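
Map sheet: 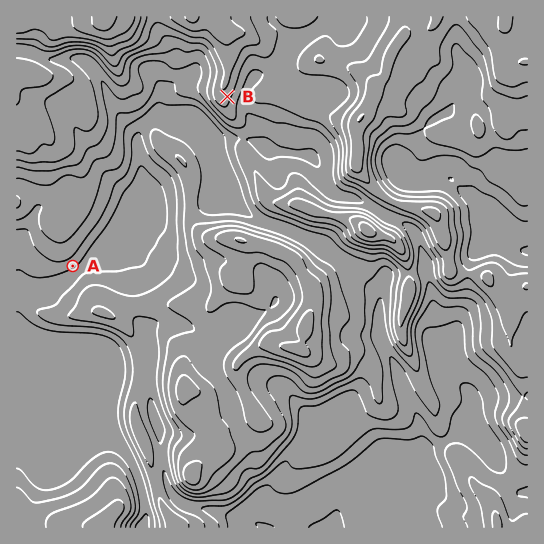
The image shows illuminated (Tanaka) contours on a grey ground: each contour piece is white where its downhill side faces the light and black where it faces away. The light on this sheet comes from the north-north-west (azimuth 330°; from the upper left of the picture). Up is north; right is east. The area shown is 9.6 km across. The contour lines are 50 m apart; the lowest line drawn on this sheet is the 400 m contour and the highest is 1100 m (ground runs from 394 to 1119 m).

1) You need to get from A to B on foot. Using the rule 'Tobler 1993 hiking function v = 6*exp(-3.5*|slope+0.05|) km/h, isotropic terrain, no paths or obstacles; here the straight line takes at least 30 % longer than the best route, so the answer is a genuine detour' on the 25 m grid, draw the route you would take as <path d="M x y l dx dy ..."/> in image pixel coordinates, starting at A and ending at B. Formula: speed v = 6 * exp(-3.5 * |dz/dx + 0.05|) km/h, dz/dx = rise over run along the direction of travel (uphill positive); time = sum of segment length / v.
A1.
<path d="M73 266l8-8 10-21 8-8 22-43 6-7 15-29 0-15 7-13 2-4 8-8 38-19 5 0 3 2 8 8 5 2 3 0 2-1 3-3 1-2"/>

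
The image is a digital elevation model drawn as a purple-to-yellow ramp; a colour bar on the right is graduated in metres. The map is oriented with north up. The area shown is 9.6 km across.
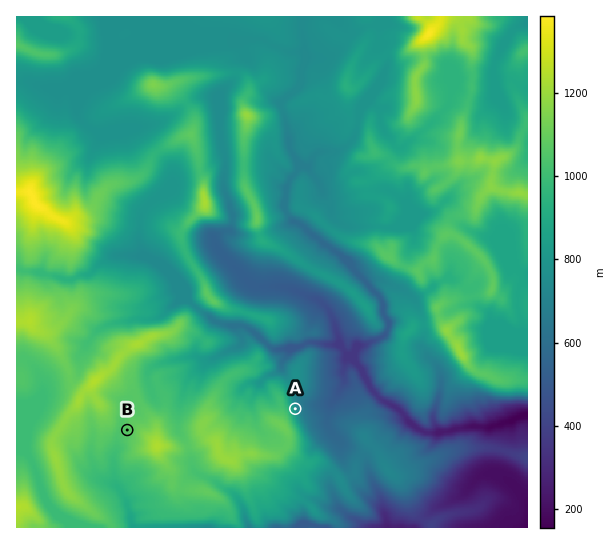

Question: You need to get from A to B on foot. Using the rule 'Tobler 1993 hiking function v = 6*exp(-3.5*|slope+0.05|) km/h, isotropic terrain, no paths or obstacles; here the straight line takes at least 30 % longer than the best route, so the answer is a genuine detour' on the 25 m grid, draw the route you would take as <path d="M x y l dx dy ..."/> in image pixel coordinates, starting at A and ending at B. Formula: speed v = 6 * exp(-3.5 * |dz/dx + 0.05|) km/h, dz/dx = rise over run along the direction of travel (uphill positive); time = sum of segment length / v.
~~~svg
<path d="M295 409l-10-22-3-2-5-3-6 0-2 1-2 3 0 4-1 3-3 1-2 0-10 5-14 0-8-4-4-5-6-3-2 0-6 3-8 8-2 1-10 10-5 2-4 4-3 2-6 0-6-3-17 0-3 1-2 3-12 5-4 4-2 3"/>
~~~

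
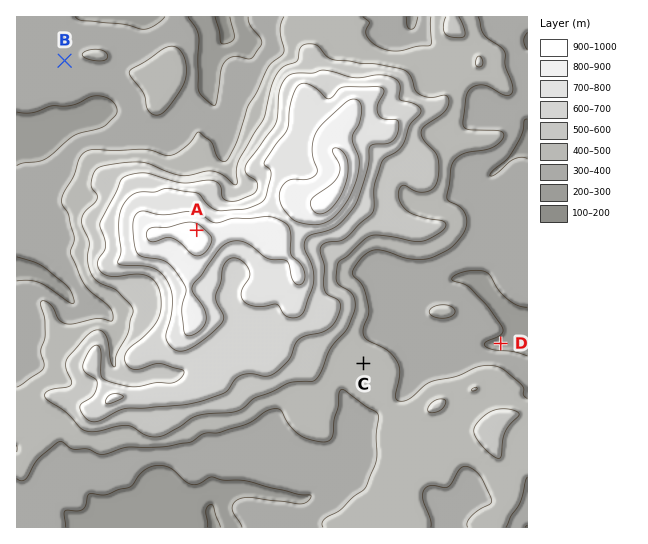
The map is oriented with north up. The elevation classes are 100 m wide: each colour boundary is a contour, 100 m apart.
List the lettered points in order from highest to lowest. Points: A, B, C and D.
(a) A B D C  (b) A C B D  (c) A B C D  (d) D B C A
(b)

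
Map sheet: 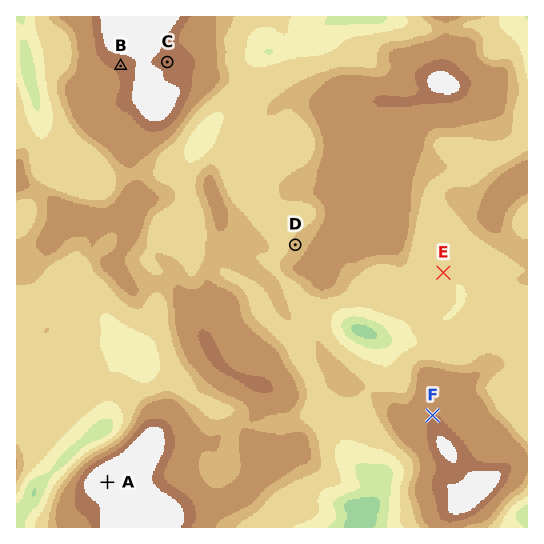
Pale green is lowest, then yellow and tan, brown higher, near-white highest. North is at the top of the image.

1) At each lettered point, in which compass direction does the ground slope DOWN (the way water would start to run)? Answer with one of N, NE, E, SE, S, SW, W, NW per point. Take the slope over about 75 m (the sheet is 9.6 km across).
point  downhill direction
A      S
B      SW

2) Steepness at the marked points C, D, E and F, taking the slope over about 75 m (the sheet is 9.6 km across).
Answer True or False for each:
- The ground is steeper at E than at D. False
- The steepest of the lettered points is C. False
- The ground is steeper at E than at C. False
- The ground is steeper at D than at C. True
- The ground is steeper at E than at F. False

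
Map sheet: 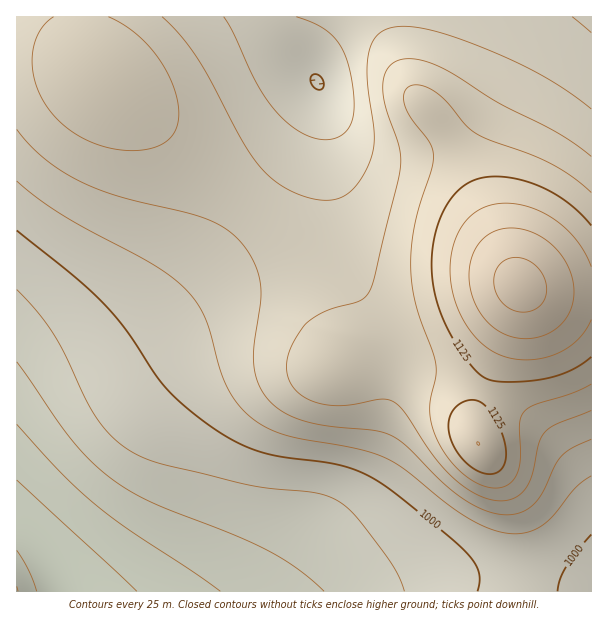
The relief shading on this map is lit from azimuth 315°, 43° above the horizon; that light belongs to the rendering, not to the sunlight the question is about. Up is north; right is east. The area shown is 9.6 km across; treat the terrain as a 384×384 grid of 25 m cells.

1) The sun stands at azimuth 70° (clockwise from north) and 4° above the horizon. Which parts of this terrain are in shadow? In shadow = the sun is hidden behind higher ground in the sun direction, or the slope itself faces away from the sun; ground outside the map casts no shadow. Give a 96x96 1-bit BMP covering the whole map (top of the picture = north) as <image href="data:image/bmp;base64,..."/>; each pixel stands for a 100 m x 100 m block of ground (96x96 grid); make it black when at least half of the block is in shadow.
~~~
<image width="96" height="96" href="data:image/bmp;base64,Qk2+BAAAAAAAAD4AAAAoAAAAYAAAAGAAAAABAAEAAAAAAIAEAAATCwAAEwsAAAIAAAAAAAAA////AAAAAAAAAAAAAAAAAAAAAAAAAAAAAAAAAAAAAAAAAAAAAAAAAAAAAAAAAAAAAAAAAAAAAAAAAAAAAAAAAAAAAAAAAAAAAAAAAAAAAAAAAAAAAAAAAAAAAAAAAAAAAAAAAAAAAAAAAAAAAAAAAAAAAAAAAAAAAAAAAAAAAAAAAAAAAAAAAAAAAAAAAAAAAAAAAAAAAAAAAAAAAAAAP//8AAAAAAAAAAAB///+AAAAAAAAAAAH///+AAAAAAAAAAAH///+AAAAAAAAAAAH///+AAAAAAAAAAAH///+AAAAAAAAAAAH///8AAAAAAAAAAAD///8AAAAAAAAAAAB///4AAAAAAAAAAAA///4AAAAAAAAAAAAf//wAAAAAAAAAAAAH//wAAAAAAAAAAAAD//gAAAAAAAAAAAAB//AAAAAAAAAAAAAA//AAAAAAAAAAAAAAP+AAAAAAAAAAAAAAH8AAAAAAAAAAAAAAB4AAAAAAAAAAAAAAAAAAAAAAAAAAAAAAAAAAAAAAAAAAAAAAAAAAAAAAAAAAAAAAAAAAAAAAAAAAAAAAAAAAAAAAAAAAAAAAAAAAAAAAAAAAAAAAAAAAAAAAAAAAAAAAAAAAAAAAAAAAAAAAAAAAAAAAAAAAAAAAAAAAAAAAAAAAAAAAAeAAAAAAAAAAAAAAB/4AAAAAAAAAAAAAH/8AAAAAAAAAAAAAH/8AAAAAAAAAAAAAP/8AAAAAAAAAAAAAP/8AAAAAAAAAAAAAP/8AAAAAAAAAAAAAf/8AAAAAAAAAAAAAP/8AAAAAAAAAAAAAP/4AAAAAAAAAAAAAP/4AAAAAAAAAAAAAP/wAAAAAAAAAAAAAH/wAAAAAAAAAAAAAD/gAAAAAAAAAAAAAB/AAAAAAAAAAAAAAA+AAAAAAAAAAAAAAAIAAAAAAAAAAAAAAAAAAAAAAAAAAAAAAAAAAAAAAAAAAAAAAAAAAAAAAAAAAAAAAAAAAAAAAAAAAAAAAAAAAAAAAAAAAAAAAAAAAAAAAAAAAAAAAAAAAAAAAAAAAAAAAAAAAAAAAAAAAAAAAAAAAAAAAAAAAAAAAAAAAAAAAAAAAAAAAAAAAAAAAAAAAAAAAAAAAAAAAAAAAAAAAAAAAAAAAAAAAAAAAAAAAAAAAAAAAAAAAAAAAAAAAAAAAAAAAAAAAAAAAAAAAAAAAAAAAAAAAAAAAAAAAAAAAAAAAAAAAAAAPgAAAAAAAAAAAAAB/wAAAAAAAAAAAAAD/4AAAAAAAAAAAAAH/4AAAAAAAAAAAAAP/wAAAAAAAAAAAAAP/wAAAAAAAAAAAAAP/wAAAAAAAAAAAAAf/gAAAAAAAAAAAAAP/gAAAAAAAAAAAAAP/AAAAAAAAAAAAAAP+AAAAAAAAAAAAAAH8AAAAAAAAAAAAAAH4AAAAAAAAAAAAAABwAAAAAAAAAAAAAAAAAAAAAAAAAAAAAAAAAAAAAAAAAAAAAAAAAAAAAAAAAAAAAAAAAAAAAAAAAAAAAAAAAAAAAAAAAAAAAAAAAAAAAAAAAAAAAAAAAAAAAA="/>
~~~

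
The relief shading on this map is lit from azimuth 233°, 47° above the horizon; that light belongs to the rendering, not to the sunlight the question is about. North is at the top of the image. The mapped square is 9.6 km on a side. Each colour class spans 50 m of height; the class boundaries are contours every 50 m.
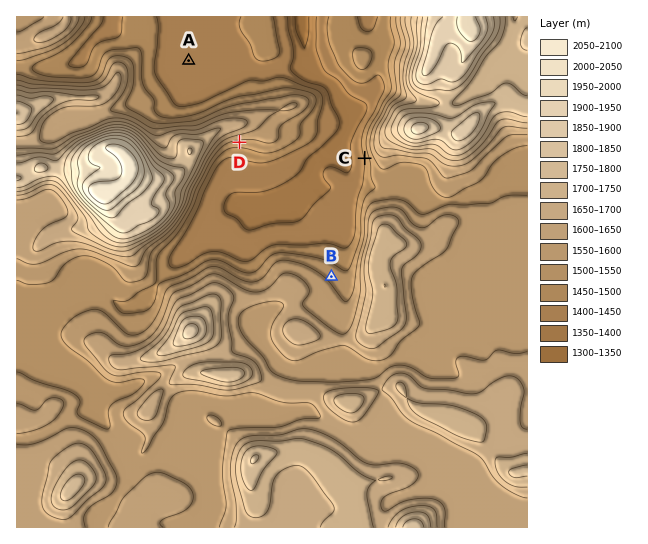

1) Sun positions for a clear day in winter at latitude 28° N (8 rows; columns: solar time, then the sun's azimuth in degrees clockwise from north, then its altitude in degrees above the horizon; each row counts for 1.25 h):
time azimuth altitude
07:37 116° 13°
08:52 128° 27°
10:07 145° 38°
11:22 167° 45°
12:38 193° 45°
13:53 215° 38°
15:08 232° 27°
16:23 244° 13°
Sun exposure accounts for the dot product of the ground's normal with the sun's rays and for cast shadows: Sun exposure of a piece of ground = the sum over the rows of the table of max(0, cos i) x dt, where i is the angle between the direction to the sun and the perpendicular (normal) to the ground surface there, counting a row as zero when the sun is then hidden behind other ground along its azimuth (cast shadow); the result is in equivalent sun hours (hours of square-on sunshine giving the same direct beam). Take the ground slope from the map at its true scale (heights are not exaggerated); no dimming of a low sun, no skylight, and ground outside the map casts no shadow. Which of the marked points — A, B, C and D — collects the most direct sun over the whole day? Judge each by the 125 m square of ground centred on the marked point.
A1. D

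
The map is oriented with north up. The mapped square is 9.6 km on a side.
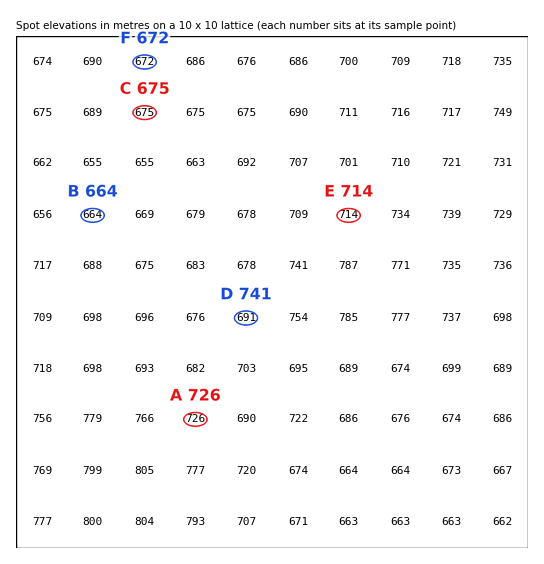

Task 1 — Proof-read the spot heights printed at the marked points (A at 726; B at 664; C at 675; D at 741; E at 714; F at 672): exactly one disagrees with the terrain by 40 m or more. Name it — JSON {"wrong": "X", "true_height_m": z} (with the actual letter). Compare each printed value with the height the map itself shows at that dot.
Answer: {"wrong": "D", "true_height_m": 691}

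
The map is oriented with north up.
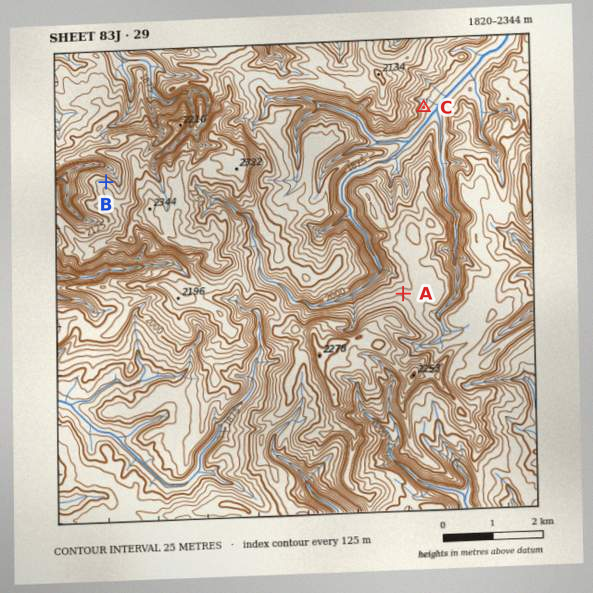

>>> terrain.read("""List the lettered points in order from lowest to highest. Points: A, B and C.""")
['C', 'A', 'B']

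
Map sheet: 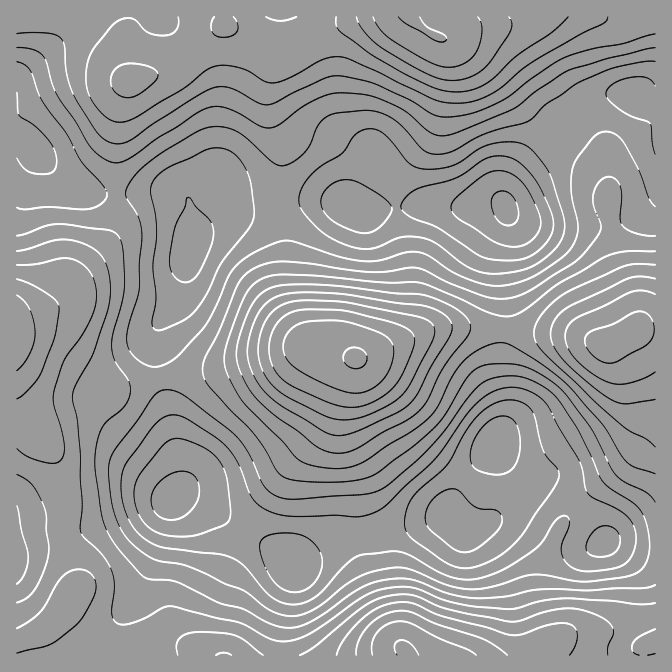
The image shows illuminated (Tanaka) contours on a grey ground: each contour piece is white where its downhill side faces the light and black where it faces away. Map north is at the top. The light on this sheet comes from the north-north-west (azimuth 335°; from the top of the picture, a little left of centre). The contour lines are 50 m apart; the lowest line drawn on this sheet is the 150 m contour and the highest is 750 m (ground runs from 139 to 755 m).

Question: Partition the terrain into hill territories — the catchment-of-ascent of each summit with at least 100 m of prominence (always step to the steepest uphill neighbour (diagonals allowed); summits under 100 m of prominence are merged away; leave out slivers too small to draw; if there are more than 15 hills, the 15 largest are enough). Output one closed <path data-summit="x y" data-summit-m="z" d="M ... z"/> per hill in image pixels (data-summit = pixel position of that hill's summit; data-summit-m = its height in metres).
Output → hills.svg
<path data-summit="357 358" data-summit-m="755" d="M642 94l-33 0-14 4-31 18-8 7-8 17-32 32-10 18-2 16-6-3-16 0-12 3-45-2-63 9-24-10-24-2-44 10-38 0-20 7-14 14-7 11-12 52-21 30-4 15 10 58 17 72-3 20-7 8 16 0 20 8 32 23 39 22 17 15 15-12 28-15 16-3 30-2 6-3 38-8 12-5 10 0 8 10 14 1 15-5 17-10 11-1 57 30 12 3 11 0 9-3-1-8-9-15-30-32-14-7-30-2-12-12-14-22 12-27 0-26-3-10 0-39 3-15-3-76 5-17-2-23 14 9 14 3 70 2 21-5 25-13 6-6 0-105z"/><path data-summit="408 17" data-summit-m="705" d="M655 16l-638 0-1 126 12 2 32 35 28 14 7 1 80-1 10 3 4 6 2 8 1 33 6-11 14-14 7-4 13-3 38 0 44-10 24 2 24 10 63-9 45 2 12-3 16 0 6 3 2-16 10-18 32-32 8-17 8-7 31-18 14-4 47 1z"/><path data-summit="405 652" data-summit-m="706" d="M187 498l-12 0-8 5-32 8-21 10-30 10-37 3-30 10-1 111 640 0-1-104-16-2-22-6-15 0-7 3-18-2-27-11-1-4-10-3-2-3-13-7-16-3-21 11-15 5-10 0-12-11-10 0-12 5-38 8-6 3-40 4-26 11-23 17-21-18-35-19-32-23z"/><path data-summit="17 330" data-summit-m="645" d="M24 143l-8 0 1 401 30-10 30-1 37-12 21-10 32-8 4-3 7-10 3-20-17-72-10-58 4-15 21-30 12-50 0-35-2-8-4-6-10-3-41 0-2 1-44-1-28-14-26-30z"/><path data-summit="632 333" data-summit-m="671" d="M655 203l-21 15-30 8-59 0-20-3-15-9-2 1 0 20-5 17 0 30 3 16 0 30-3 15 0 39 3 10 0 26-12 25 14 24 12 12 30 2 14 7 30 32 11 23 20 1 22 7 9-1z"/>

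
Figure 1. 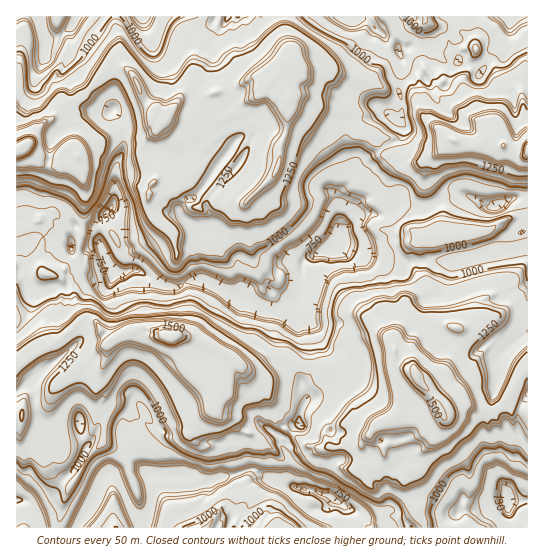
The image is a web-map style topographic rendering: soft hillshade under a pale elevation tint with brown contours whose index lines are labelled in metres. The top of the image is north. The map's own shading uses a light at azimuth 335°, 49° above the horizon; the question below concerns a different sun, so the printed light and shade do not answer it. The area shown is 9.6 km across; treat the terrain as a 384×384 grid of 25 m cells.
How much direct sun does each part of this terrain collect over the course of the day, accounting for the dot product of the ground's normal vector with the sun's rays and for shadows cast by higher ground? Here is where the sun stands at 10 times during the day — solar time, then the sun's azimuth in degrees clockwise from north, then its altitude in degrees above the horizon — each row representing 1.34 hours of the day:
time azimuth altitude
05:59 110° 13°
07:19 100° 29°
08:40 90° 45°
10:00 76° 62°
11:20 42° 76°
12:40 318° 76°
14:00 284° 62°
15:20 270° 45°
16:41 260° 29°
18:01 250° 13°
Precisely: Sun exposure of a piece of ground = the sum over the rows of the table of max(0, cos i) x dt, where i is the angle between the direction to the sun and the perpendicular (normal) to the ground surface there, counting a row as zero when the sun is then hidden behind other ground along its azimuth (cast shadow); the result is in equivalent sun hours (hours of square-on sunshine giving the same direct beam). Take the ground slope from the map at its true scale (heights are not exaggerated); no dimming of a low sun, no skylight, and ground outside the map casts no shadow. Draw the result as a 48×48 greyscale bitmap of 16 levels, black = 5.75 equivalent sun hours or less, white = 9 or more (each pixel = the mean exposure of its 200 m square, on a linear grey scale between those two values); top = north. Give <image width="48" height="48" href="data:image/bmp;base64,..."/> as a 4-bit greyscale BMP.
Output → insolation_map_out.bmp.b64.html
<image width="48" height="48" href="data:image/bmp;base64,Qk32BAAAAAAAAHYAAAAoAAAAMAAAADAAAAABAAQAAAAAAIAEAAATCwAAEwsAABAAAAAAAAAAAAAAABEREQAiIiIAMzMzAERERABVVVUAZmZmAHd3dwCIiIgAmZmZAKqqqgC7u7sAzMzMAN3d3QDu7u4A////AN2bx4jce5raVsqpnel3W97I7Zq5y8idztx95Za8apjd22m8mXhZyomn256ayqzWPbuNull4dJiIrM3d28ashzQlVd65y7zGerXMyFqnSYuqhmvu1lpSIQAWunvnzMjHbGydyXi6h63e3Mdqi9yFYjS8atl8fOm1epbNuIWUt6rNlmZlhmZ0aXzu7u64lop4Wqzu6IdZ6YmWRmZ7mq1rmHvu3u7pbJqZ1+7u63ls7u6Fe97ZqleZm627zdyWpsdme53u66qp3tuH2ojd2HOrmcyJrMrOhlvu7Lre6I25zMia7aeJslpquryN3c3rmIRautnN5m7WvLec2Lu3rex724y2ru7J2nzYjLmry83qi3qNueyYV76czanMe+2supqM3JqdiYeaiHmtjO6M3Z3MzdqMmuqsnIok2Jyd6865VrfYru6qzpzM7d26fLnZ2otUy3mo3u7Yu2ya7u7LrIzN7dy5fJx7x8t4fudoje3Md8qu7u7pl73d7dyofJela8qqXc7IWdmp23ne7u12Wsxma92Xjdtrzbm7lmnu18jMird33pRGyGV7l9yJnqe93de8zMl2rch33aZmtlRkWaNURsybZ4zdzN6K3tzLeMYQAAAiRURnVFq6R8q93N3ezO7qvrecyUEjJVAEU3hYu7u5R8qt7upVaLuXvXqFd0IllWhUamfMqau6Sa2mVae8uoq83Zu8y7RWZlZ0VrzMWom7aYVFaGzd3u3e6927zrpFOMdFjHZ2rMe7pYrMuGq2VXre6tyszsd0RWZDd6vu7aq7uXZI3cmLy7hlWO7u2oUnxXZ3Z5mKvozGZ2fH7smb3u7u7e7utYMMfIqIve67lsaaW8m47JzKd3je7u7u24J7ioXZve7u7Wqnprio3L7u7ux57u7u7ZWqhm64zOl3eOibhWd8zHaN2nZore7u62AFc92qd4rt63uKiWy43dyniKggre7tglAARN6orN7JvtnIuMud7u3e3rh3fcphJ6MACL3su+3aitepuXrO7teJ7cuoeiNZhYYAObzu7M3dqoiIyb7u6lvabNllI1Z4rsYRSe7u7c3NyZh2vd7titiWZCNmhn3c7rggK+7u7tzM27h7ic3ZzbjoZGdnmdeD3opiLO7u7u3N28ia2oiK3Meq3b3tt1VmRXx4W5jO7u7N3JnI3cze11l67c7sd1mKzMaLaJ2M7u7u3am7nd7rVXZoYz3tRZZr3Xm6aM7J3u7u7IyNi97WmWahB2enjFVd7mmoWcunze7sh76byM6XunpqlatoJ7Vmu9SpeYd5zd7au+7Jyd22eXy7vIVmmKRqdnwziZu97t3Jzu7I2K3ep5hqrZPO7aVFS4vch2Vo7t3Izu7pvZzdi8zKlmlq3qNDtpfdt3q2qGrceu7ovHuVrL3d3sy4bXSGrJmOpCLMmrmJyb7Zx6eM2Z7u7qnMtuaJa6mHVYW+7c25a4hpVlrMir7u7anN3uaWZcqsdoh+7svNtrp0R4WGS9iL7t3pS2Z4N3yIZDp43raKzGVmpouXfInY3u2Wpw=="/>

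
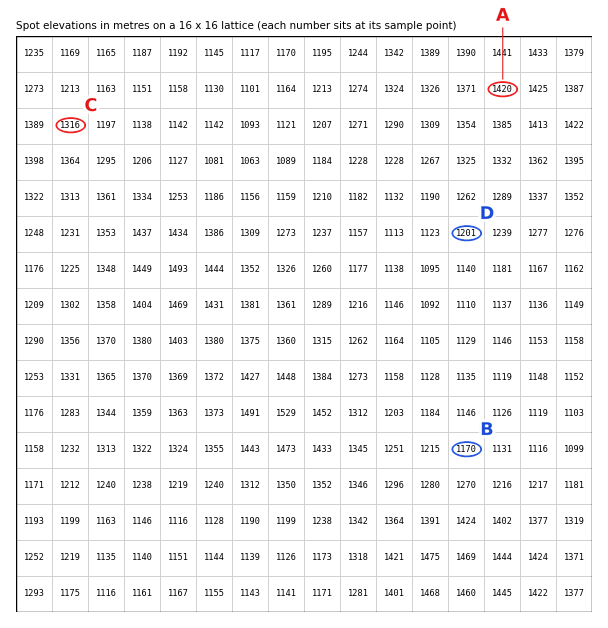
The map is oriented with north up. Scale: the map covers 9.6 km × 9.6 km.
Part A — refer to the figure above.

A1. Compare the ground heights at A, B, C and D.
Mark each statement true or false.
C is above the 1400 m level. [false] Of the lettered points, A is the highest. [true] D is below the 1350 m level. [true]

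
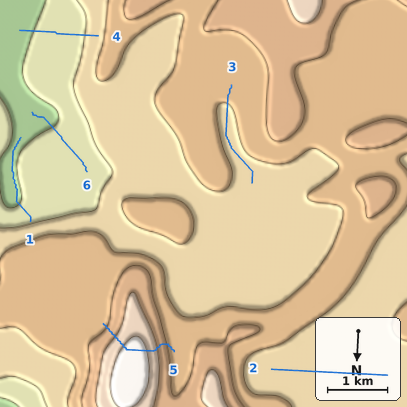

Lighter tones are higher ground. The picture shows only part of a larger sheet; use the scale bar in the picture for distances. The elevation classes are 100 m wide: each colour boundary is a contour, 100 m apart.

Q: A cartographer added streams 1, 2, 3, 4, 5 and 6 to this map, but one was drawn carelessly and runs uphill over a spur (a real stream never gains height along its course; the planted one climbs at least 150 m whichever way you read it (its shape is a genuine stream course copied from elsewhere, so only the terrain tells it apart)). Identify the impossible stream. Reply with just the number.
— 5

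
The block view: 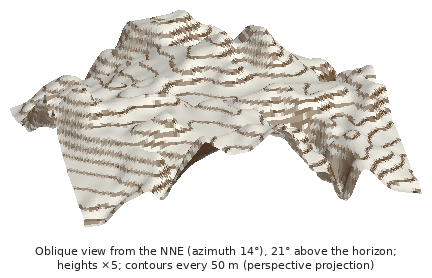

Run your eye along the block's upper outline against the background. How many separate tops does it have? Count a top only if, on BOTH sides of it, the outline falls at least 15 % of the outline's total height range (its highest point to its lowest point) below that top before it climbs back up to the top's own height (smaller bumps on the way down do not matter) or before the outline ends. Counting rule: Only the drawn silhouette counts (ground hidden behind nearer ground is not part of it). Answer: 1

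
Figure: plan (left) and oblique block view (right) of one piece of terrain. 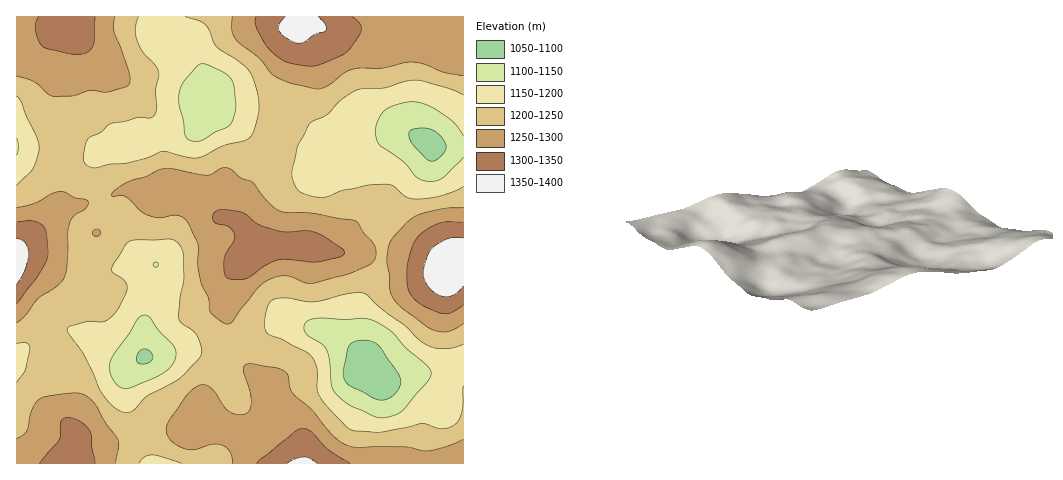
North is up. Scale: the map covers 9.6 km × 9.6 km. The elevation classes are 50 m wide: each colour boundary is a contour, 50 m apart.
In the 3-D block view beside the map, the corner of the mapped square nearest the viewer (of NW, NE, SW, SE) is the NE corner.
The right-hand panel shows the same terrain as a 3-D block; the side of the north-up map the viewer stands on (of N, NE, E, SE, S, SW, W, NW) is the NE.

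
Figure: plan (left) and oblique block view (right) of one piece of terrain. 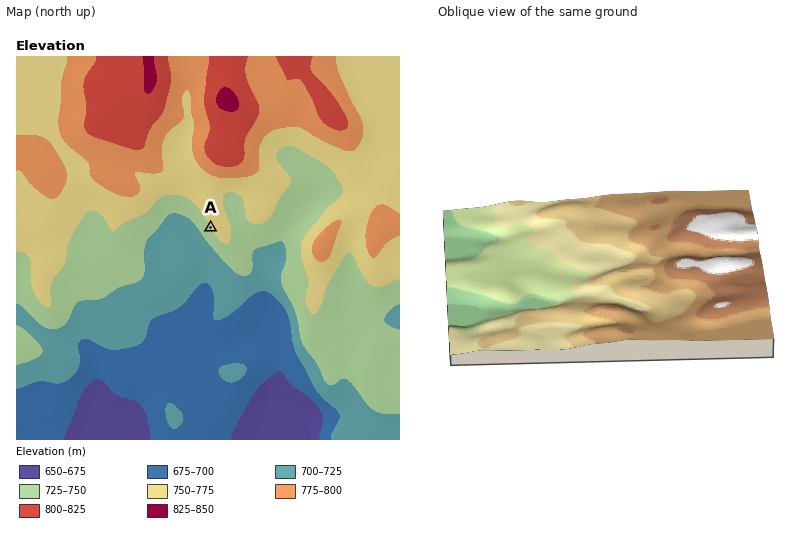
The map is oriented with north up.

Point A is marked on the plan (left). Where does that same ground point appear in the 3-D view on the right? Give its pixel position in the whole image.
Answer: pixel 621 269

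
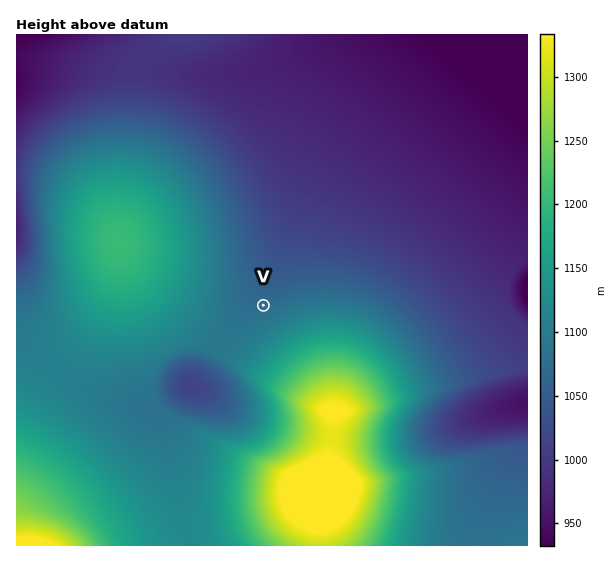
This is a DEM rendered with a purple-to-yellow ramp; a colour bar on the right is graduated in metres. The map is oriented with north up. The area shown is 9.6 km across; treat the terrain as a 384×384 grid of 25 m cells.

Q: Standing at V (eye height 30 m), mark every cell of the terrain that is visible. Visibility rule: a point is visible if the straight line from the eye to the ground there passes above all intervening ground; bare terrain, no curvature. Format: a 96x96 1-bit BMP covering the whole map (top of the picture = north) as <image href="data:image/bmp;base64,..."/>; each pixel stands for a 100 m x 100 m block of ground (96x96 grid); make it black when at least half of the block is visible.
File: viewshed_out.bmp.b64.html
<image width="96" height="96" href="data:image/bmp;base64,Qk2+BAAAAAAAAD4AAAAoAAAAYAAAAGAAAAABAAEAAAAAAIAEAAATCwAAEwsAAAIAAAAAAAAA////AAAAAAD////4AAAAAAAAAAD////4AAAAAAAAAAD////4AAAAAAAAAAD////8AAAAAAAAAAD////8AAAAAAAAAAD////8AAAAAAAAAAD////8AAAAAAAAAAD////8AAAAAAAAAAD////+AAAAAAAAAAD////+AAAAAAAAAAD////+AAAAAAAAAAD////+AAAAAAAAAAD/////AAAHwAAAAAD/////AAB/gAAAAAD/////AAP/AAAAAAD/////AA/8AAAAAAD/////gD/wAAAAAAD/////gHAAAAAAAAD/////gAAAAAAAAAD/////gAAAAAAAAAD/////wAAAAAAAAAD/////4AAAAAAAAAD/////wAAAAAAAAAD/////AAAAAAAAAAD////8AAAAAAAAAAD////wAAAAAAAAAAD////wAAAD4AAAAAD////gAAAP8AAAAAAAB//gAAA/8AAAAAAAAA/AAAD/8AAAAAAAAAHAAAH/8AAAAAAAAABAAAf/+AAAAAAAAABgAA//+AAAAAAAAAAgAD//+AAAAAAAAAAwAP//+AAAAAAAAAAYAf//+AAAAAAAAAA8D///+AAAAAAAAAA/////+AAAAAAAAAB/////+AAAAAAAAAB/////+AAAAAAAAAD/////8AAAAAAAAAD/////8AAAAAAAAAD/////8AAAAAAAAAH/////8AAAAAAAAAH/////8AAAAAAAAAH/////8AAAAAAAAAH/////8AAAAAAAAAH/////8AAAAAAAAAH/////8AAAAAAAAAH/////8AAAAAAAAAH/////+AAAAAAAAAH//////AAAAAAAAAH//////gAAAAAAAAH//////8AAAAAAAAH///////gAAAAAAAH///////+AAAAAAAD/////////AAAAAAD///////////4AAAD///////////8AAAB///////////8AAAA///////////8AAAAf//////////8AAAAP//////////8AAAAH//////////8AAAAD//////////8AAAAA//////////8AAAAAf/////////8AAAAAH/////////8AAAAAB/////////8AAAAAAf////////8AAAAAAP////////8AAAAAAP////////8AAAAAAH////////8AAAAAAH////////8AAAAAAH////////8AAAAAAH////////8AAAAAAH////////8AAAAAAH////////8AAAAAAH////////8AAAAAAH////////8AAAAAAP////////8AAAAAAP////////8AAAAAAP////////8AAAAAAP////////8AAAAAAf////////8AAAAAAf////////8AAAAAA/////////8AAAAAB/////////8AAAAAB/////////8AAAAAD/////////8AAAAAP/////////8AAAAAf/////////8AAAAB//////////8AAAAD//////////8AAAAH//////////8AAAAH//////////8="/>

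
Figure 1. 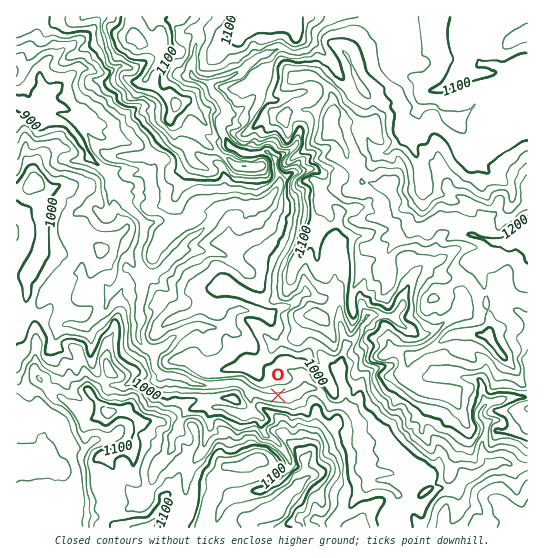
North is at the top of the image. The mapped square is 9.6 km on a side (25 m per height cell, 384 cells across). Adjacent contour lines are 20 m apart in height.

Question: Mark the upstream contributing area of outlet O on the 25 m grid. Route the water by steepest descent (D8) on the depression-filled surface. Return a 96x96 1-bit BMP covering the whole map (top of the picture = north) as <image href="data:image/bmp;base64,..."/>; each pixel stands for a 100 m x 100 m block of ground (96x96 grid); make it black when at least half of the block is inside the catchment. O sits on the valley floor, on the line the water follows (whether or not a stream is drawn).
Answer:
<image width="96" height="96" href="data:image/bmp;base64,Qk2+BAAAAAAAAD4AAAAoAAAAYAAAAGAAAAABAAEAAAAAAIAEAAATCwAAEwsAAAIAAAAAAAAA////AAAAAAAAAAAAAA////////8AAAAAAA////////8AAAAAAAP///////8AAAAAAAB///////8AAAAAAAA///////8AAAAAAAA///////8AAAAAAAAf//////8AAAAAAAAP//////8AAAAAAAAH//////8AAAAAAAAD//////8AAAAAAAAD//////8AAAAAAAAD//////8AAAAAAAAD//////8AAAAAAAAB//////8AAAAAAAAD//////8AAAAAAAAD//////8AAAAAAAAD//////8AAAAAAAAD//////8AAAAAAAAH//////8AAAAAAAAH//////8AAAAAAAAH//////8AAAAAAAAH//////8AAAAAAAAH//////8AAAAAAAAP//////8AAAAAAAAP//////8AAAAAAAB///////8AAAAAAAB///////8AAAAAAAB///////4AAAAAAAP///////wAAAAAAAf///////wAAAAAAAf///////gAAAAAAAP///////AAAAAAAAH//////+AAAAAAAAD//////8AAAAAAAAD//////8AAAAAAAAAP/////4AAAAAAAAAH/////wAAAAAAAAAD/////4AAAAAAAAAD/////4AAAAAAAAAD/////4AAAAAAAAAAH////4AAAAAAAAAAH////wAAAAAAAAAAD////wAAAAAAAAAAD////wAAAAAAAAAAD////wAAAAAAAAAAB////wAAAAAAAAAAB////gAAAAAAAAAAAP///gAAAAAAAAAAAP///gAAAAAAAAAAAH///AAAAAAAAAAAAH///8AAAAAAAAAAAH///8AAAAAAAAAAAD///+AAAAAAAAAAAA///8AAAAAAAAAAAAf//gAAAAAAAAAAAAH/+AAAAAAAAAAAAABH+AAAAAAAAAAAAAAD4AAAAAAAAAAAAAAAAAAAAAAAAAAAAAAAAAAAAAAAAAAAAAAAAAAAAAAAAAAAAAAAAAAAAAAAAAAAAAAAAAAAAAAAAAAAAAAAAAAAAAAAAAAAAAAAAAAAAAAAAAAAAAAAAAAAAAAAAAAAAAAAAAAAAAAAAAAAAAAAAAAAAAAAAAAAAAAAAAAAAAAAAAAAAAAAAAAAAAAAAAAAAAAAAAAAAAAAAAAAAAAAAAAAAAAAAAAAAAAAAAAAAAAAAAAAAAAAAAAAAAAAAAAAAAAAAAAAAAAAAAAAAAAAAAAAAAAAAAAAAAAAAAAAAAAAAAAAAAAAAAAAAAAAAAAAAAAAAAAAAAAAAAAAAAAAAAAAAAAAAAAAAAAAAAAAAAAAAAAAAAAAAAAAAAAAAAAAAAAAAAAAAAAAAAAAAAAAAAAAAAAAAAAAAAAAAAAAAAAAAAAAAAAAAAAAAAAAAAAAAAAAAAAAAAAAAAAAAAAAAAAAAAAAAAAAAAAAAAAAAAAAAAAAAAAAAAAAAAAAAAAAAAAAAAAAAAAAAAAAAAAAAAAAAAAAAAAAAAAAAAAAAAAAAAAAAAAAAAAAAAAAAAAAAAAAAAAAAAAAAAAAAAAAAAA="/>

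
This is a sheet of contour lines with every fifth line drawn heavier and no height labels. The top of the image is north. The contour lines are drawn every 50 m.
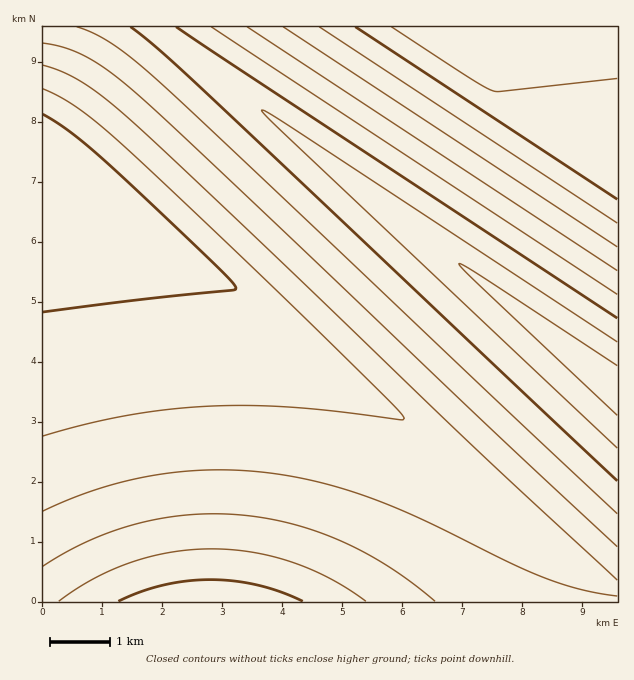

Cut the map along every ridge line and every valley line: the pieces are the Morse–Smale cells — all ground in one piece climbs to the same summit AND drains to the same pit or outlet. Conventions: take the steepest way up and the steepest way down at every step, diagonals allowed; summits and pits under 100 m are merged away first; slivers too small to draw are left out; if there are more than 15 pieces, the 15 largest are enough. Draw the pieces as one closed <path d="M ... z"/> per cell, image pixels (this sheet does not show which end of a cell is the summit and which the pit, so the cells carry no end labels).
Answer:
<path d="M43 142l0 460 575-1-1-15-550-428z"/><path d="M155 26l-113 1 0 114 575 445 1-199-454-352z"/><path d="M617 26l-461 1 461 359z"/>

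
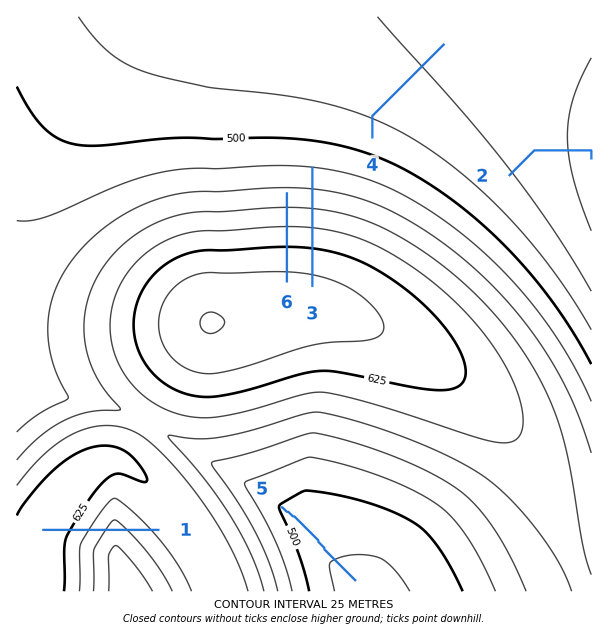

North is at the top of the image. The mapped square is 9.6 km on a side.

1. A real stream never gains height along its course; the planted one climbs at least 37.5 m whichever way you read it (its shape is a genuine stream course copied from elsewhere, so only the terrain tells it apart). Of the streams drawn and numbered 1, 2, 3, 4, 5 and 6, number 1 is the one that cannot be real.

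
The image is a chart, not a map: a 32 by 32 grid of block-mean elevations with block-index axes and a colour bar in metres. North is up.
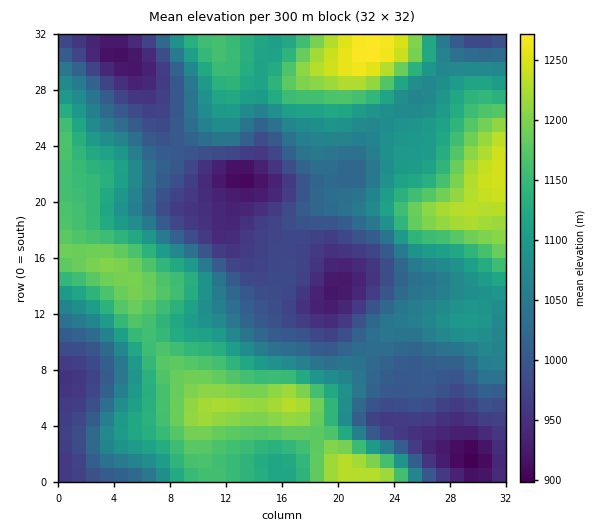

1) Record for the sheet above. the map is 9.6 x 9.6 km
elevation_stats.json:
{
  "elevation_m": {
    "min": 900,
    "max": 1270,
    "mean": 1070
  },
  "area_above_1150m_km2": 22.5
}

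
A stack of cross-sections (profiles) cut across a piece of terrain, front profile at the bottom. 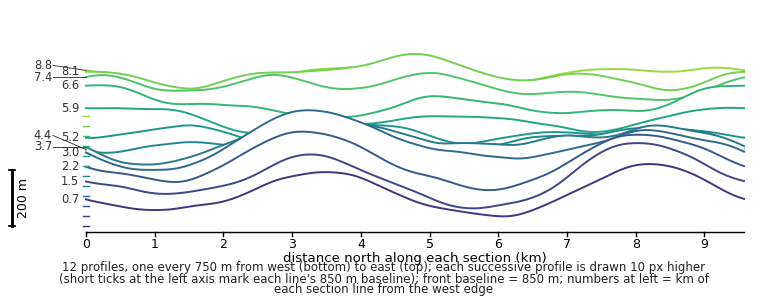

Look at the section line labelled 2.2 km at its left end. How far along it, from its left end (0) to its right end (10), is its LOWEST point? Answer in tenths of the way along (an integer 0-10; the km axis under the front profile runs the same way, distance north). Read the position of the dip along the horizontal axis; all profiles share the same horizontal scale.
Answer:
6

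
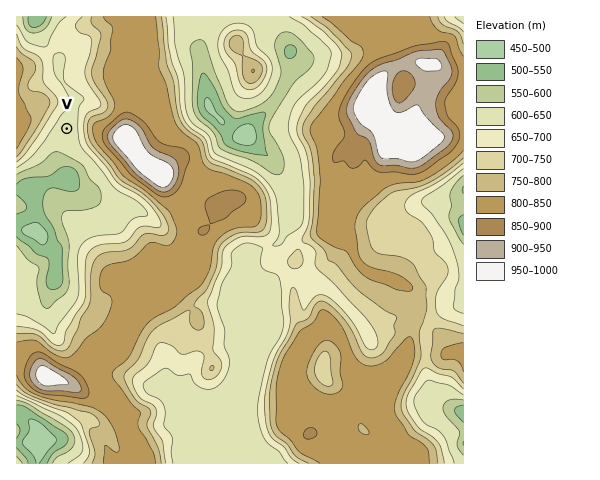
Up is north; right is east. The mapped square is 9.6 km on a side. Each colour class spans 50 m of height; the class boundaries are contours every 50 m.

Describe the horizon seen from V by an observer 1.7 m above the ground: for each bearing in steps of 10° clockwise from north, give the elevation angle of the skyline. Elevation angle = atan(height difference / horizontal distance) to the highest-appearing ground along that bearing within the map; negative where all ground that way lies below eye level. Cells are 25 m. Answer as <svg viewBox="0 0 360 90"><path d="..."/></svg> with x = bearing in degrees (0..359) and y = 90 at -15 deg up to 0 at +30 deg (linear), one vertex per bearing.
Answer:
<svg viewBox="0 0 360 90"><path d="M0 56l10 0 10-3 10-5 10-2 10-1 10-2 10-8 10-5 10-2 10-2 10 5 10 7 10 10 10 6 10 0 10 0 10 1 10-2 10 2 10 5 10 2 10-1 10-1 10-9 10-7 10-3 10-3 10-1 10 0 10 0 10 0 10 2 10 4 10 5 10 5"/></svg>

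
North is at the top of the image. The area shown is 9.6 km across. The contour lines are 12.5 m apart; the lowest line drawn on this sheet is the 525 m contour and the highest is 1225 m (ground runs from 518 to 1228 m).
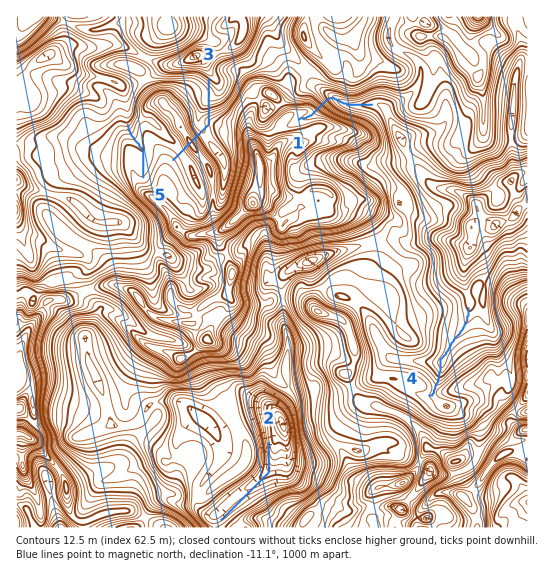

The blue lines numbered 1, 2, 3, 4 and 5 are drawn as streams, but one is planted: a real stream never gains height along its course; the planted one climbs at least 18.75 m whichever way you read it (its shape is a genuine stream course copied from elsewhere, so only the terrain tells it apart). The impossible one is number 3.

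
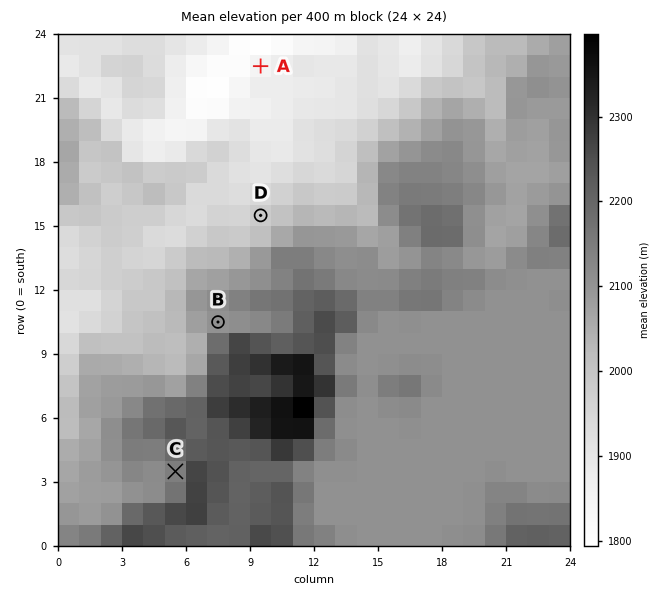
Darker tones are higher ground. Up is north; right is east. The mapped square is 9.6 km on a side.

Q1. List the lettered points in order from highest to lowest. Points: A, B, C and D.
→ C B D A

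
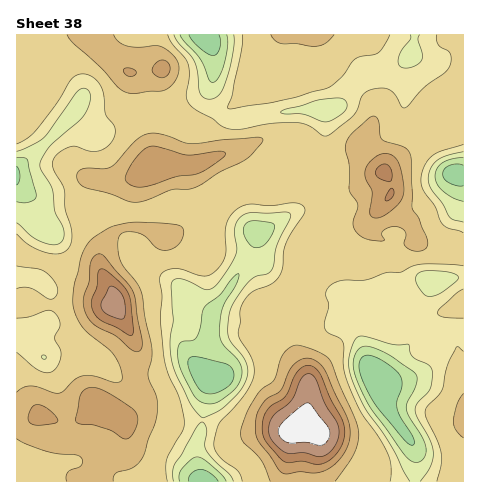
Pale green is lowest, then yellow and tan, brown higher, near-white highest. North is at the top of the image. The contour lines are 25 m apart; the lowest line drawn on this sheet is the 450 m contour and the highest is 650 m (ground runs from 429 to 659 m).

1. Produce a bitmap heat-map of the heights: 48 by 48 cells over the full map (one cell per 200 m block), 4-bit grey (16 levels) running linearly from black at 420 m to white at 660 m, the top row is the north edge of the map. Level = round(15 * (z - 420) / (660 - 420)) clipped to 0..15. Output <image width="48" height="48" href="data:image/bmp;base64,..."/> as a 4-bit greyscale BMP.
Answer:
<image width="48" height="48" href="data:image/bmp;base64,Qk32BAAAAAAAAHYAAAAoAAAAMAAAADAAAAABAAQAAAAAAIAEAAATCwAAEwsAABAAAAAAAAAAAAAAABEREQAiIiIAMzMzAERERABVVVUAZmZmAHd3dwCIiIgAmZmZAKqqqgC7u7sAzMzMAN3d3QDu7u4A////AIiIiIiYiIiHYyESRniImZmZiIh3ZVVnd4iIiIiIiIiHZDIkZ3iJqqqqmIiHZURXeIiIiIiZmZiHZUNGd4iKvMzMqYiHZDNWeIiIiIiZmZiHdlRXiIib3d7tyYh3UyNXiIiZmZmZmpmIdlVXiIm97//+2oh2MiNXiJmZmZmaqqmIh2VXeIm+///+2odkIiRniJqqqqqqqqmIh2VWeIm97//+yodTIkZ4iZqqmaqruqmYh2VVZ4m83v/tuXUyE0Z4iJmpmaq7qpmIh1QzVnirze7sqGQhI0Z3iImYiZqqmZiIdkMiNGiZrO7bl1MREjRneIiIiJmZiIiIdTIRE1eIm97Kh0IREjRWeId3eIiIiIiHZCEREkeIms25hjEREjRWd3dmd4iIiJmHYyESI0eIibupdTERI0VWd3ZVZ4iIiZmHUyIiNFeIiZmYdjIjRFVmd2ZmZ3iIiaqHUzMzRWeIiIiHdkNEVVVmZ2Zmd3iJmrqHVEMzRneIiIh3dlVVVVVmZmZmZ4iavLmHVUQzVnd4iId2ZlZmZlVmZmZmd4m83bmHVUQzRnd4iId2ZlVmZmZmZ3d3eIrN3biHVEQzRnd4iId3ZmZmZmZnd3d3eJrN3biHVERDNWd4iId3ZmZmZlVWd3dmeIq93Kh3VERUNGd3iIh2ZmZmZmVFZmZmeIm8yph2VVZlQ0VmeIh3dnZmZlREVWZneIm7qYh3Zmd2VERVd4iHd3d3dmVVVnd3eImqmIiHd3d3ZERFZ4iIiIh3d3d3d3d3Z4mZmIiIiIiHZURFZ4iIiIiIiIiIh3ZlVniZiIiIiIiHdUM0Z4iIiIiIiIiIh2VERniIiIiIiIiHZTM0V3iIiIiIiIiId1RERniIiIiIiIiHdUMzRneIiImYiIiHZkREV3iIiIiIiIiIdlREVWd4iImqmYh2VEREZ4iIiIiIiIiId2ZmZmd4iImrqYh2RDNEZ4iIiJiIiIiIh3d3d3eIiImruodlQyNFZ4iImZqZiIiIiIiIiIiIiJmruodTMiNFZ4mZmqqqqZmIiIiIiIiIiJq7uoZCESRWeIiIiau7u6qpiIiIiIiIiJq8uYdTETRWd4h4iZq7u6qqmYiIiIiIiImrqYdlM1RFZ3dneJqqqZmamZiIiIh3iImZmIh3ZXZVVmZmd4mZmIiIiIiIiIh3iJmIiIiHd3dlVWZmZ4iIiIh3d3eIiIdmeImIiIiIiId2VVZmd3iIiId3ZmZmd2ZVZ4iId3iIiIh3VUVnd3iIh3dmZmVVVVVEVniId3eIiIiHZUVneIiIh3ZmZ3d2ZlVERWeHd3eIiIiIdlVniIiIh2VVZ3d3d3ZmVWd3dmd4iIiId2VniZmZh2VEV3iIiHd3ZmZmZmZ3eIiIh2Z4mamamHVDVniIiIh3dmVWZWZnd4iIh3eJmqmqqHUzRniIiIiHd2ZWVVVmd4iIiIiZmZmZl2QiRniIiIiId3ZmVVVmd4iIiIiZmIiIdkISNXiIiIiIh3d2ZVVmd4iIiImZiIiIZCERNXeIiIiIiHd3ZVVndw=="/>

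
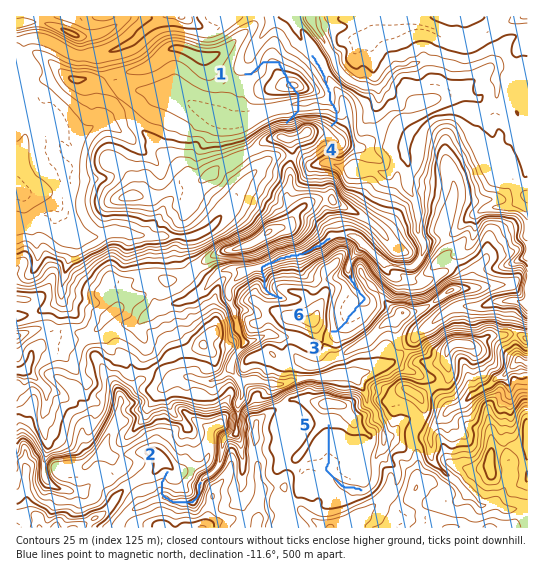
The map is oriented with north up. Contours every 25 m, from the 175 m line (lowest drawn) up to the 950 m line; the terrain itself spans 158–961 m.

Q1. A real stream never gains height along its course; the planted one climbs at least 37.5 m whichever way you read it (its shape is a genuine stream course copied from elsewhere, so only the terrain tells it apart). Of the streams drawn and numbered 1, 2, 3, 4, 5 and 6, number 1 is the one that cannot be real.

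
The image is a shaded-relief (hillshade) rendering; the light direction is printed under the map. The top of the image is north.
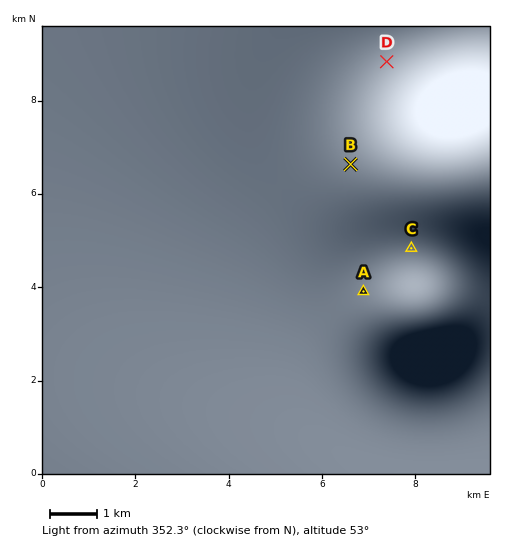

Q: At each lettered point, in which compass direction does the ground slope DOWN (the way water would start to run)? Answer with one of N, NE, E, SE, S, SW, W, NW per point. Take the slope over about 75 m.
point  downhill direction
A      W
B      W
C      W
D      NE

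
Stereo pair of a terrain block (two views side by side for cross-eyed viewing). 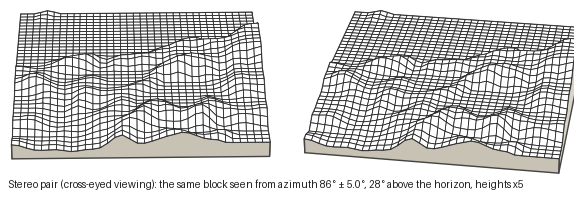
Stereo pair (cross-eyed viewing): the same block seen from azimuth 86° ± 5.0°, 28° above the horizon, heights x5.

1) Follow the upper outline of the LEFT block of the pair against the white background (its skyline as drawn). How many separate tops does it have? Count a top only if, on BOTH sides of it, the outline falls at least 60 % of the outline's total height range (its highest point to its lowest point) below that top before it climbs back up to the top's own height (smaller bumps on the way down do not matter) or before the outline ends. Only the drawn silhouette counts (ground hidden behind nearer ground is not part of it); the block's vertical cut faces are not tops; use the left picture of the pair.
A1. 2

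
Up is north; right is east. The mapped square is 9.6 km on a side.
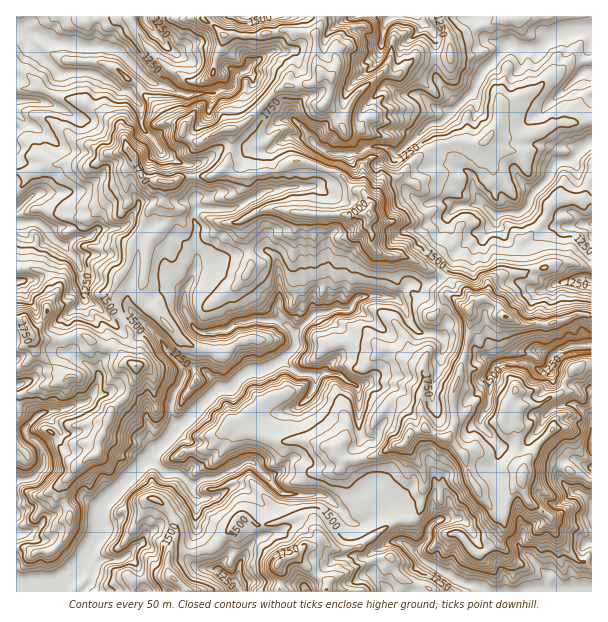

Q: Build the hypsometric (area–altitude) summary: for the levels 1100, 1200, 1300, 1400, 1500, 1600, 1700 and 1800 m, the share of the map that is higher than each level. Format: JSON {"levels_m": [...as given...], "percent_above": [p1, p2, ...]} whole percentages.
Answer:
{"levels_m": [1100, 1200, 1300, 1400, 1500, 1600, 1700, 1800], "percent_above": [94, 83, 69, 56, 40, 25, 15, 6]}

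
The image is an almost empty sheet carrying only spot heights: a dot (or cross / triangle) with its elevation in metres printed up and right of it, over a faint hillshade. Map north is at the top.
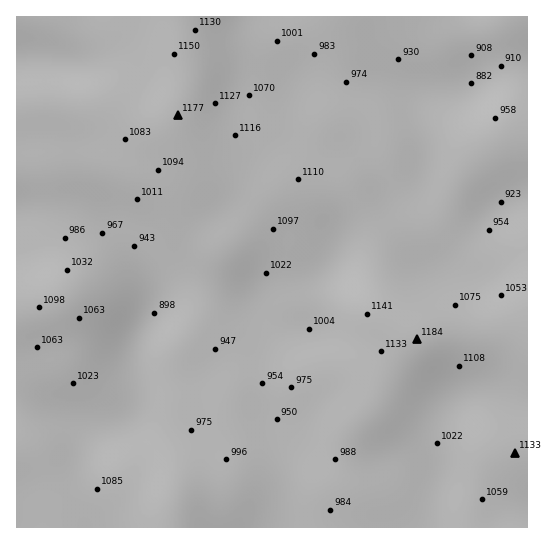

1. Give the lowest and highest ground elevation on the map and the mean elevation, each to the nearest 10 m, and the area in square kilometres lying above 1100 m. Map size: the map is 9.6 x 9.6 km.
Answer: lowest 880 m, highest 1180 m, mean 1030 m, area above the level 15.5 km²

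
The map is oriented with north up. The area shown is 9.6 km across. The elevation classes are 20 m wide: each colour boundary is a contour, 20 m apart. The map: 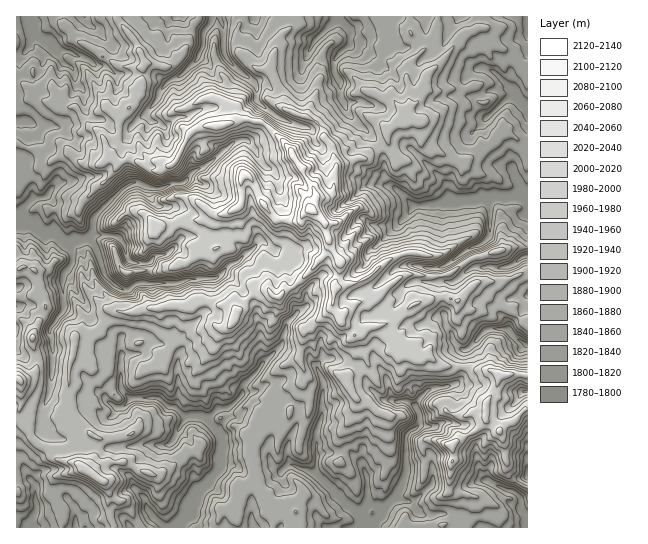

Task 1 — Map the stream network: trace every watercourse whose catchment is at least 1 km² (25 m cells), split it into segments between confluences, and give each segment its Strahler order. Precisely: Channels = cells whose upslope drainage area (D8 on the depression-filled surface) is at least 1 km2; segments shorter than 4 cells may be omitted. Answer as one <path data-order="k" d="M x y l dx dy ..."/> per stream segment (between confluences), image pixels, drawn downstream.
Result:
<path data-order="2" d="M362 517l0 2 1 2 0 5 2 1"/><path data-order="1" d="M34 514l-4 9-4 4"/><path data-order="1" d="M407 501l-8 0-1-2-4 0"/><path data-order="2" d="M394 499l-13 14-3 6-8 8-5 0"/><path data-order="1" d="M487 481l19 9 8 1 7 7 0 11 6 8 0 10"/><path data-order="2" d="M317 475l4 4 1 0 36 36 4 2"/><path data-order="1" d="M366 474l0 3 1 1 0 21-2 6 0 6-3 6"/><path data-order="1" d="M282 471l7-6 4 0 6 4 4 0 8 4 3 0 3 2"/><path data-order="1" d="M175 438l4-11 4-4 4-6"/><path data-order="2" d="M210 423l11 11 1 3 0 16-3 6 0 7-2 7-19 18-5 11-2 7-2 4 0 4-11 10"/><path data-order="2" d="M187 417l14 0 1 1 3 0 5 5"/><path data-order="1" d="M42 413l8-20 0-6 1-1 0-12 2-1 0-28-2-2-1-14 13-19 0-36 10-12 0-8-4-7 0-2-6-3"/><path data-order="1" d="M117 407l6 0 10-9"/><path data-order="2" d="M415 406l4 7 0 12-4 4-4 1-5 5 0 38-1 1-2 8-1 1 0 4-7 8-1 4"/><path data-order="1" d="M394 401l3 1 2-1 7 0 9 5"/><path data-order="2" d="M133 398l26 0 8 8 3 1 5 0 10 10 2 0"/><path data-order="1" d="M429 390l-2 0-6 7 0 1-6 5 0 3"/><path data-order="1" d="M323 381l0 12-1 1 0 23-4 9 0 4-1 1 0 44"/><path data-order="1" d="M139 354l-17 0-1 3 0 30 1 3 8 8 3 0"/><path data-order="1" d="M451 334l2 1 0 4 1 3 8 8 4 0 3-1 17-19 3 0 1-1 15 0 1 1 3 0 8 9 10 6"/><path data-order="1" d="M286 325l0 6-3 4 0 7-2 4-20 20-4 7-14 13 0 7-1 2-12 12-3 0-1 2-8 0-9 9 1 5"/><path data-order="1" d="M441 282l13 0 12-11 7-4 14 0 3-1 5 3 11-2 9-4 6-5 2-1 4 0 0-2"/><path data-order="1" d="M153 258l-2 3-4 2-13 0-7-5 0-3-2-5 0-4-8-9-3 0-1-2-23 0"/><path data-order="1" d="M458 257l8-7 16-7 7-6 1-3 0-36"/><path data-order="1" d="M273 250l-10-9-5-2-1 6-8 8-6 2-5 7-8 3-13 13-18 0-1 1-12 0-8 4-41 0-7 6-3 1-4 0-9-5-9-10-3-9-1-1 0-4-6-14-6-8-3 0"/><path data-order="2" d="M63 242l-5-5 0-2-1 0 0-1-11 0-15-12-12 0"/><path data-order="2" d="M86 239l-12 0-4 3-7 0"/><path data-order="2" d="M90 235l-4 4"/><path data-order="1" d="M398 225l12-12 3-6 4-1"/><path data-order="2" d="M417 206l6 0 2-1 10 0 2-2 10 0 2-1 9 0 1-1 6 0 1-2 11 0 6-2 6 0 1 1"/><path data-order="1" d="M34 198l-15 15 0 9"/><path data-order="2" d="M490 198l3-1 29 0 3-3 2 0"/><path data-order="1" d="M398 190l15 15 2 0 2 1"/><path data-order="1" d="M263 165l-6-10-2-5-6-7 0-1-4-3-3 0-1 2-7 1-23 20-4 1-4 4-2 0-10 6-5 8-4 2-11 0-10 6-8 0-16-7-3 1-4 0-7 4-28 28-2 6 0 10-3 4"/><path data-order="1" d="M29 122l-3-1-9 0"/><path data-order="1" d="M150 121l-4-4 0-4 12-14 3-9 10-11 8-2 14-14 4-2 1-6 5-9 0-13 7-8 1-3 0-5"/><path data-order="1" d="M282 119l-15-9-10-9 0-14-2-2-9-10-5-2-14-14-4-8 0-25-2-5 0-4"/><path data-order="1" d="M489 117l16-16 2-2 11 0 3 2"/><path data-order="1" d="M343 102l-2-4 0-17-4-4-3-6 0-10 1-3 11-11 3 0 0-2 1-2 0-13-13-13-2 0"/><path data-order="2" d="M521 101l4 4 2 0"/><path data-order="1" d="M510 87l7 7 4 7"/><path data-order="1" d="M57 55l-14-13 0-1-1 0-4-4"/><path data-order="1" d="M54 43l-7-5-6 0-3-1"/><path data-order="1" d="M315 41l16-16 4-3 0-5"/><path data-order="2" d="M38 37l-7-7 0-3-1-1 0-7-1-2"/>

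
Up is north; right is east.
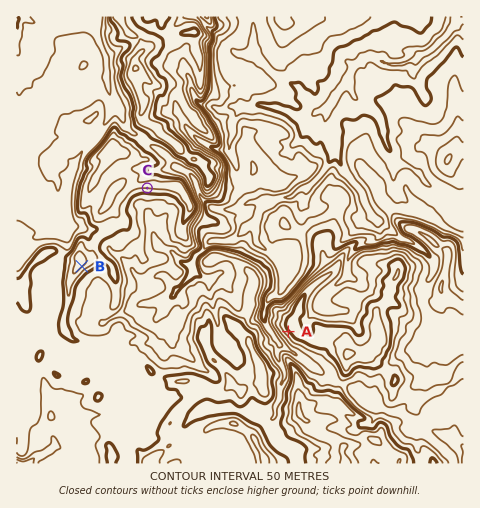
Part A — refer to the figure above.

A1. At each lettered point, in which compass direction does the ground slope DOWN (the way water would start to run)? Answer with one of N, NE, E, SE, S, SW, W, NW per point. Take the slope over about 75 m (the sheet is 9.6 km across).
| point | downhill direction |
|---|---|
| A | SW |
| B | SE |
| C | S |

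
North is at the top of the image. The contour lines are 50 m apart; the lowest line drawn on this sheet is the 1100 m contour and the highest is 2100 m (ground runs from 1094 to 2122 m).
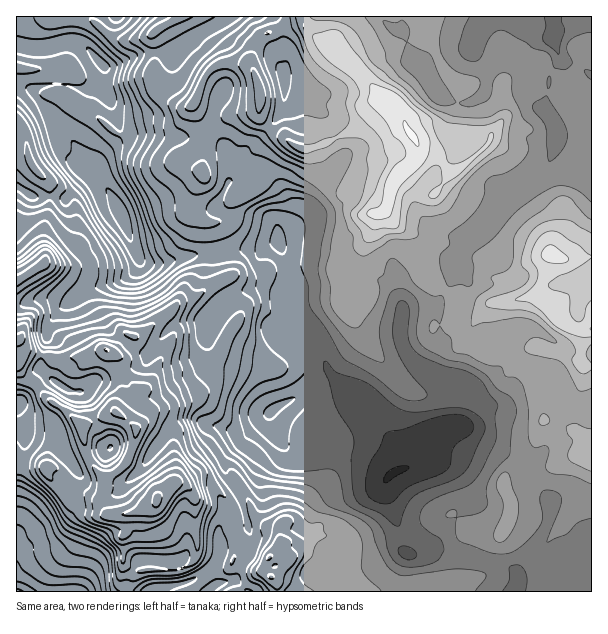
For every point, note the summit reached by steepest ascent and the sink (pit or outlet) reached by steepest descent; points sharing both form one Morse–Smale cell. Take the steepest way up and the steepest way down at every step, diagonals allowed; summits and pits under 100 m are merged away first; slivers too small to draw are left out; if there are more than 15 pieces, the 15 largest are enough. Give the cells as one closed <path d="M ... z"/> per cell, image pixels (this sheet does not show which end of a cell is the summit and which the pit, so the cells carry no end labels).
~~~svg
<path d="M350 16l-171 0-27 17 4 15-2 32 8 15 11 8 9 5 6 0 4-4 16 27 0 12-6 22 2 12-6 8-8 18 3 9 10 8 7 2 4 3 8 27 42-4 14-6 14 31 0 30 24 30 12 38-13 7-16 18-28 15 0 11 9 19 11 13 6 3 54-3 20 4 20 16-6 8 0 9 12 33 6 10 2 19 9 1 11-4 13 0 15 6 18 2 4-13 8-9 17-1 10-19 23 6 12 7 5-13 0-15-5-5-14-4-9-7-6-21-7-8-29-14-18-15-8-1 3-3 1-12-1-30-5-3-15-4-10-5 12-30 0-21-5-6-5-2-26 1 13-5 18-2 12-13-18-13-16-24-2-17-25-25 5-12 1-14 5-9 20-18 2-13-12-18-3-14-11-11-14-10-46-51 11-12z"/><path d="M278 242l-14 6-42 4-2 5 4 15 0 6-2 2-15 8-9 7-18 6-36 31-9 5-9-1-13 16-9-2-14 10-9-4-28 4-11-4 0 13 8 11-12 7 6 9 12 9-7 17 1 19-4 24 2 9 14 18 19-4 15 10 12 16 18 1 0 18-4 4 0 24 7 7 7 2-6 8-1 14 118-1-13-10 16-30 0-18-4-17 13-7 3-6 0-26 3-6 18-18 0-7-6-9-7-23 8-8 21-10 16-18 13-7-12-38-24-30 0-30z"/><path d="M591 16l-240 0-8 14-9 9-2 3 46 51 14 10 11 11 3 14 10 13 2 15-22 21-5 9-1 14-5 12 25 25 0 11 4 9 14 21 15 11 3 1 5-8 5-16 7-14 1-9 7-7 14-6 21-22 32-25 6-7 10-24 4 8 12 8 15 6 7-1z"/><path d="M177 16l-161 1 0 169 14 10 26 0 10 3 21-23 11 0 20 30 21 52 8 6 12 0 35-10 28-3-8-26-4-3-4 0-8-5-8-11 3-12 11-17-2-12 6-22-2-17-14-22-4 4-6 0-9-5-11-8-8-15 2-32-4-15 9-7 13-6z"/><path d="M554 254l-6 7-1 9-9 18-2 6 3 6-3-4-8 0-15 5-33 3-21-9-13-3-12 12-18 2-13 5 26-1 5 2 5 6 0 21-12 30 5 4 20 5 5 3 1 30-2 14 6 2 18 15 29 14 7 8 6 21 9 7 14 4 5 5 0 15-4 12 5 4 5-1-16 21-1 40 16 0 8-16 7-5 20-3 2-2 0-308-29 1z"/><path d="M284 445l-1 8-18 18-3 6 0 26-3 6-13 7 4 17 0 18-16 30 14 11 118 0 38-38-1-20-6-10-12-33 0-9 6-8-11-10-14-7-15-3-54 3-6-3z"/><path d="M554 152l-10 24-6 7-32 25-21 22-14 6-7 7-1 9-7 14-9 26 33 12 33-3 15-5 9 2 1-10 9-18 1-9 6-7 9 5 29-2 0-83-22-6-12-8z"/><path d="M95 175l-8 1-21 23-10-3-20 2-6-2-12-9-2 1 1 118 25-8 29 4 19-13 32-9 14-10 3-12-11-22-7-24-17-27z"/><path d="M23 463l-7 1 0 127 112 1 2-14 6-8-7-2-7-7 0-24 4-4 0-18-18-1-12-16-15-10-19 4-12-13-6-13z"/><path d="M221 252l-20 1-42 11-12 0-7-5-4 11-5 6-41 13-30 19-12 19-5 27 10 6 22-4 15 4 14-10 9 2 13-16 9 1 9-5 36-31 12-3 30-18 2-2 0-6-4-14z"/><path d="M438 550l-13 0-11 4-12 0-35 37 74 1 26-12 5-22-5-2-14 0z"/><path d="M116 412l-34 14 4 29 8 13 10 10 10-4 12-10 10-29 0-7z"/><path d="M39 388l-3 0-20 16 0 58 29 6 5-27-1-19 7-17-9-7z"/><path d="M510 516l-10 19-17 1-8 9-3 12 34 8 10 7 8-18 14-15 6-11-11-6z"/><path d="M51 298l-18 2-17 6 0 33 11 11 6 4 10 0 6-30 9-13 12-8z"/>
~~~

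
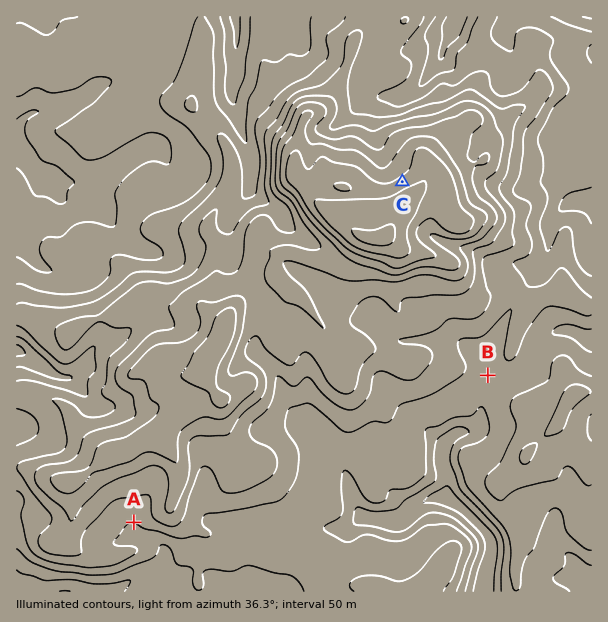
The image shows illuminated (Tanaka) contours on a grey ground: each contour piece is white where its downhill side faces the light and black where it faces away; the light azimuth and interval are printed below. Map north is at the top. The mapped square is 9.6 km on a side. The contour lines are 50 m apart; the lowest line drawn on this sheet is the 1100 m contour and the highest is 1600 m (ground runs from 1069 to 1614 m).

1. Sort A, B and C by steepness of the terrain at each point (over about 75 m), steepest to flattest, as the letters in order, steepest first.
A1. C A B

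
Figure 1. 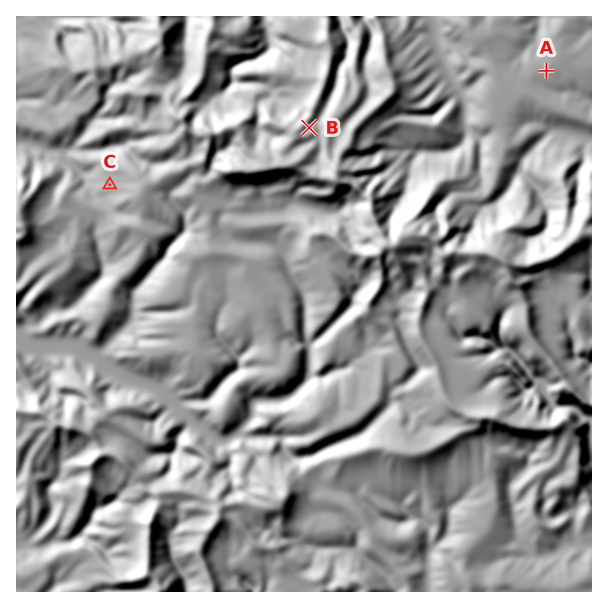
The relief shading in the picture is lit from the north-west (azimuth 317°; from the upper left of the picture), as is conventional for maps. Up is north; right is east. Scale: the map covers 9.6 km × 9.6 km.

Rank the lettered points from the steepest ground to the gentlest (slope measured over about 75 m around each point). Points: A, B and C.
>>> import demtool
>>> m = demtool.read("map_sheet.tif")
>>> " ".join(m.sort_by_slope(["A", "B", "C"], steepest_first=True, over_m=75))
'B C A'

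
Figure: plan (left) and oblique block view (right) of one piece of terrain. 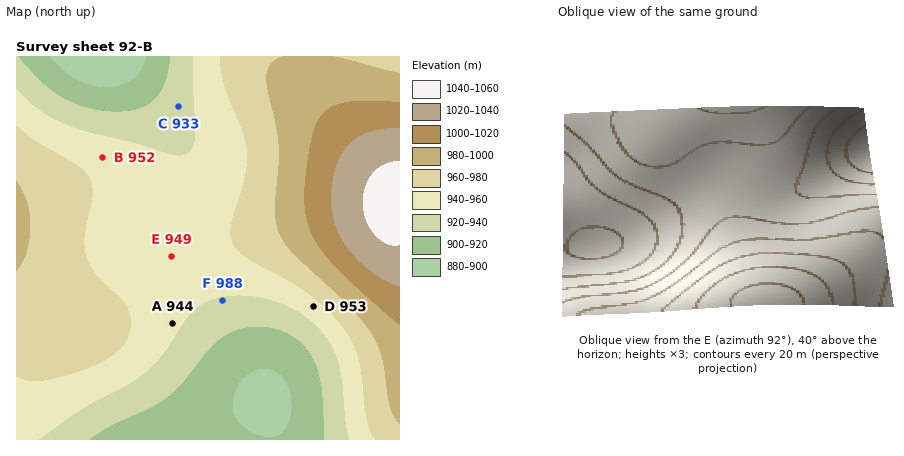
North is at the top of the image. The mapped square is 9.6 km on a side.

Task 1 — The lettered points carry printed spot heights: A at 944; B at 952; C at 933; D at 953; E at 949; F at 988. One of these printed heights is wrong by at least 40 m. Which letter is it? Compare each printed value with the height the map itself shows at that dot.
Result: F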